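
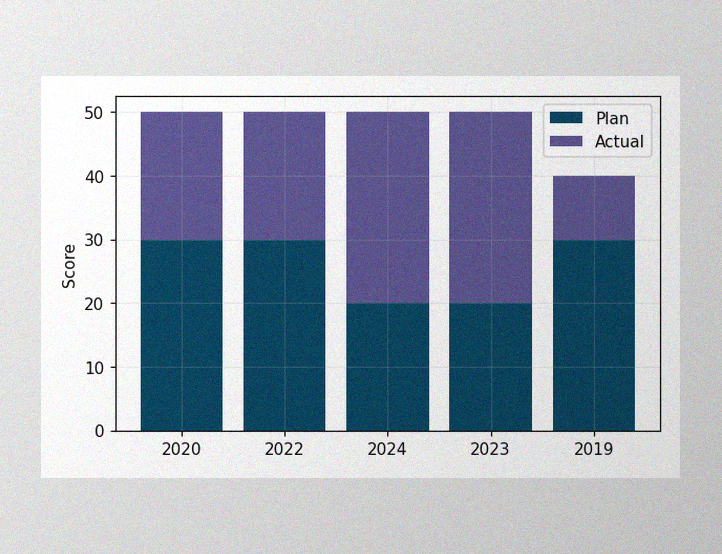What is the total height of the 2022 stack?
The image has some photo noise and uneven lighting. The 2022 stack's top reaches 50 on the y-axis.

50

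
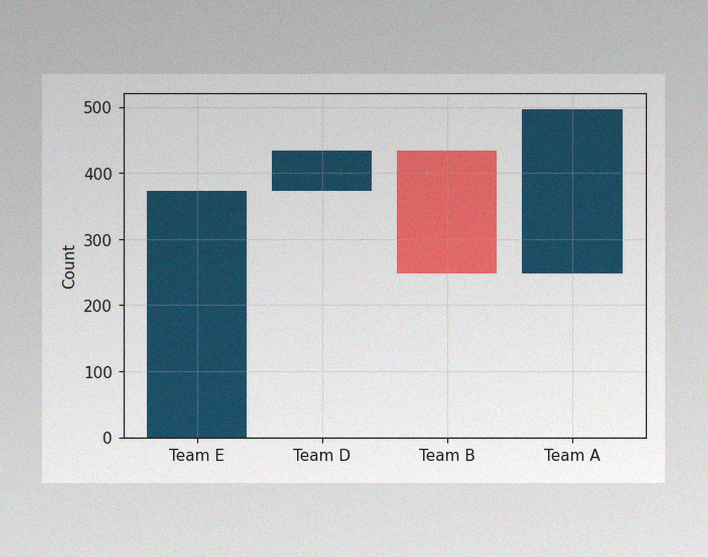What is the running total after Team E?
The image has some photo noise and uneven lighting. After Team E the running total reaches 372.

372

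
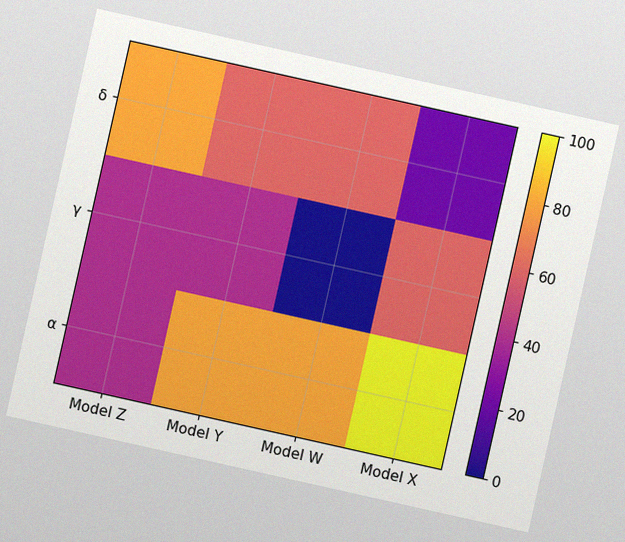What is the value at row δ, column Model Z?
The chart is tilted about 13° clockwise, with some photo noise. Matching cell (δ, Model Z) against the colorbar gives 80.

80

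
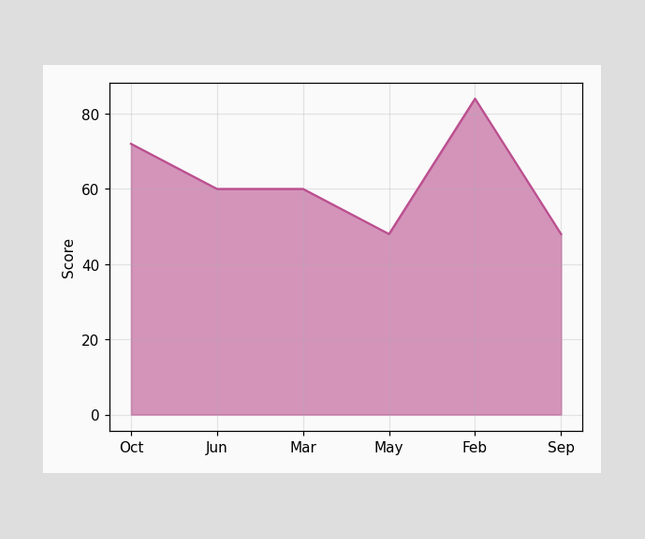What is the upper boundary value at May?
48

At May the upper boundary is at 48.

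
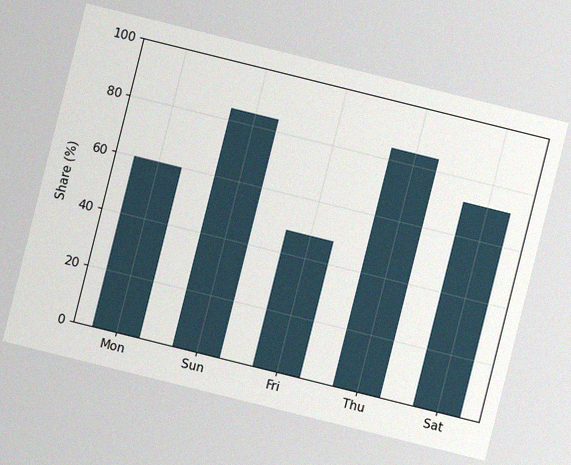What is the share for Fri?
48%

The chart is tilted about 14° clockwise, with some photo noise. Reading along the chart's y-axis, the Fri bar reaches 48%.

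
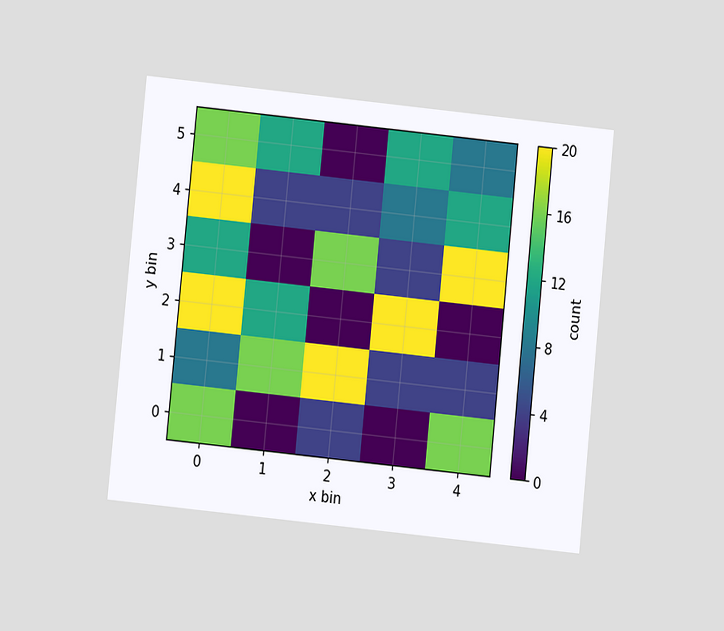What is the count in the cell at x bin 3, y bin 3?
4

The chart is tilted about 6° clockwise and viewed at a slight angle. Matching the cell (3, 3) against the colorbar gives 4.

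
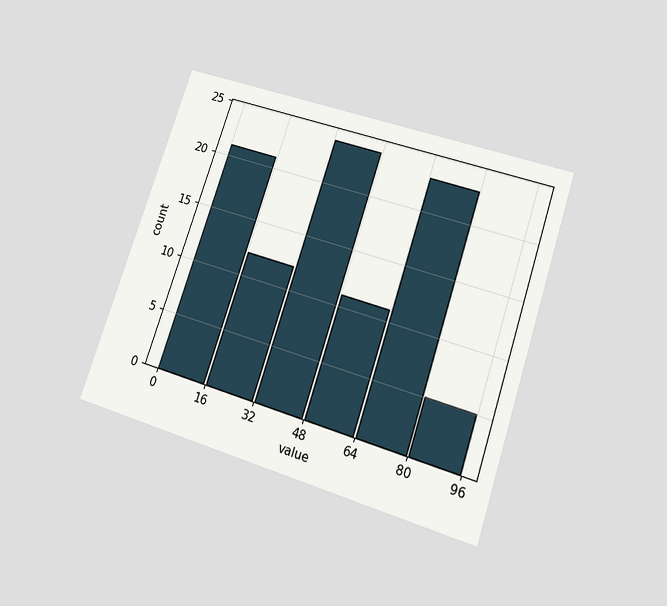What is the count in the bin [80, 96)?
The chart is tilted about 18° clockwise and viewed slightly from below. The [80, 96) bin has height 5.

5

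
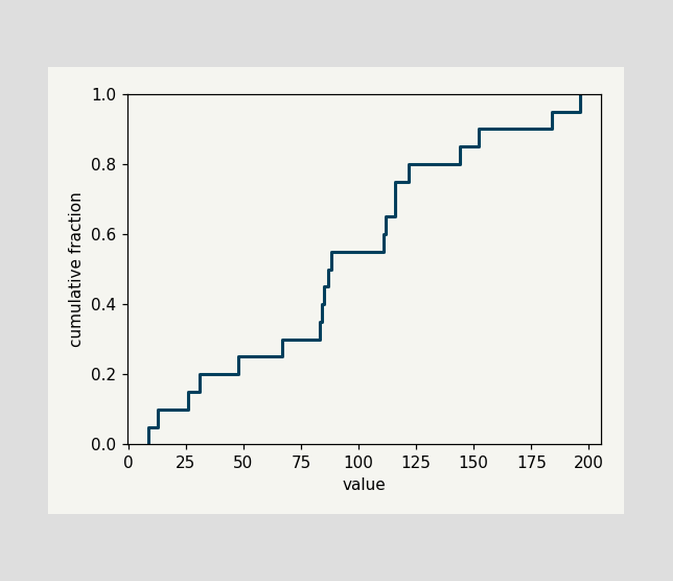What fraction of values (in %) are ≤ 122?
At x=122 the ECDF step is at 80%.

80%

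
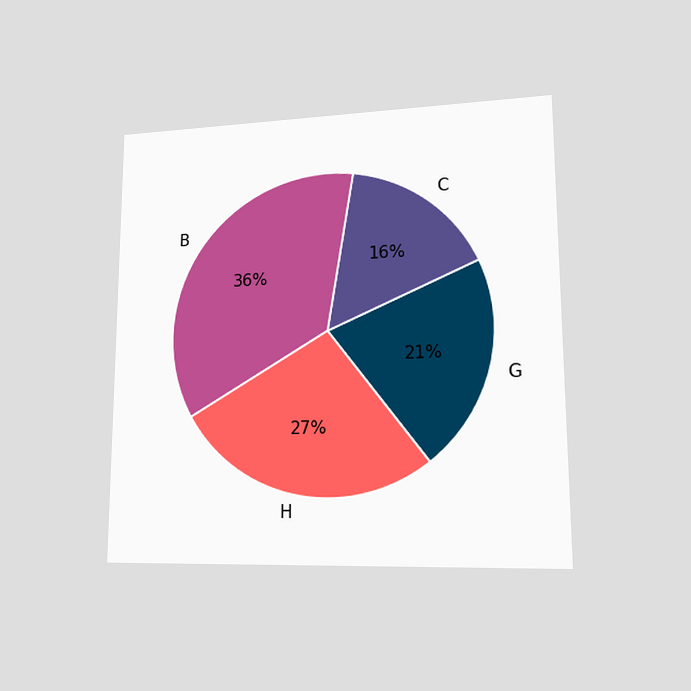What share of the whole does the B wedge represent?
36%

The chart is viewed at a slight angle. The B slice takes up 36% of the pie.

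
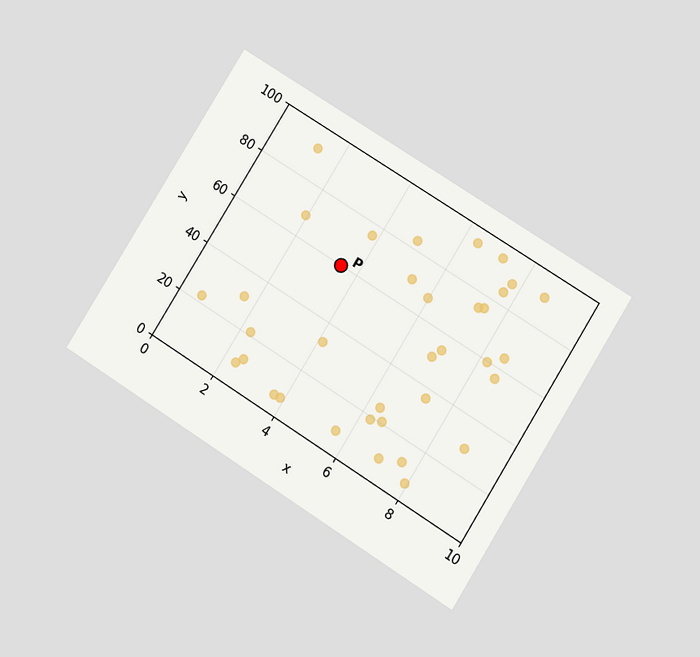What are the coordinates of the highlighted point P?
The chart is tilted about 32° clockwise and viewed at a slight angle. Following the gridlines from P to each axis, P sits at (3.5, 60).

(3.5, 60)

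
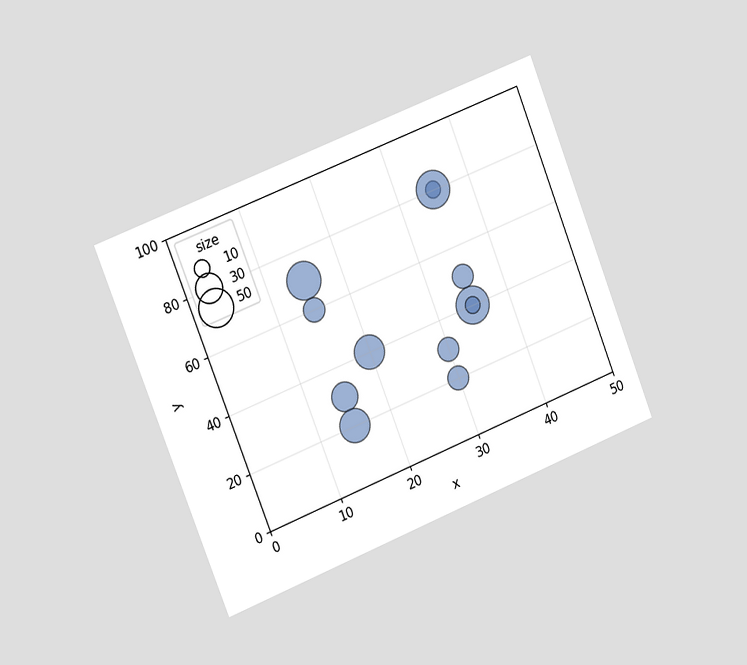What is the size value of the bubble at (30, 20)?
20

The chart is tilted about 22° counter-clockwise and viewed slightly from the left. Matching the bubble at (30, 20) against the size legend gives 20.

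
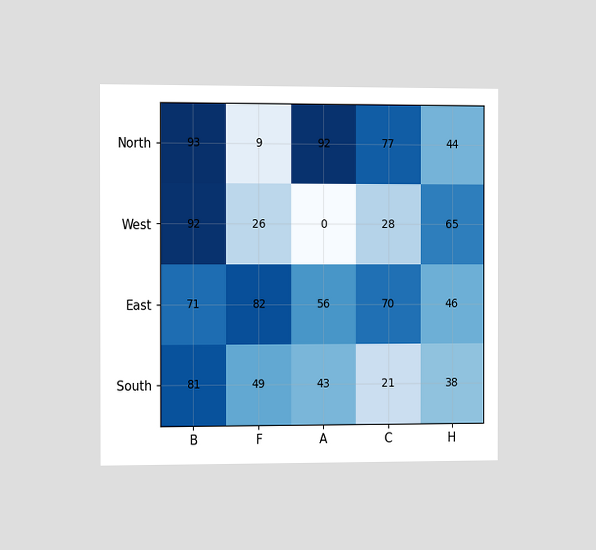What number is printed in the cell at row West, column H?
The chart is viewed slightly from the left. The (West, H) cell reads 65.

65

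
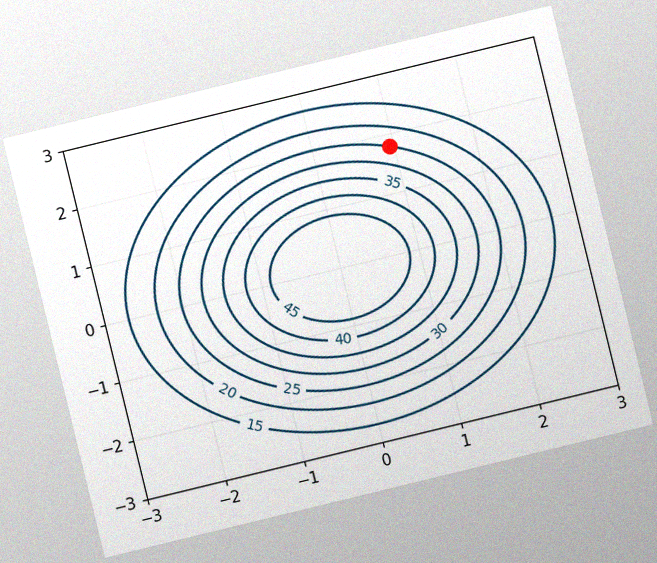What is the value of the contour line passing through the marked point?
25

The chart is tilted about 14° counter-clockwise, with some photo noise. The marked point sits on the contour labelled 25.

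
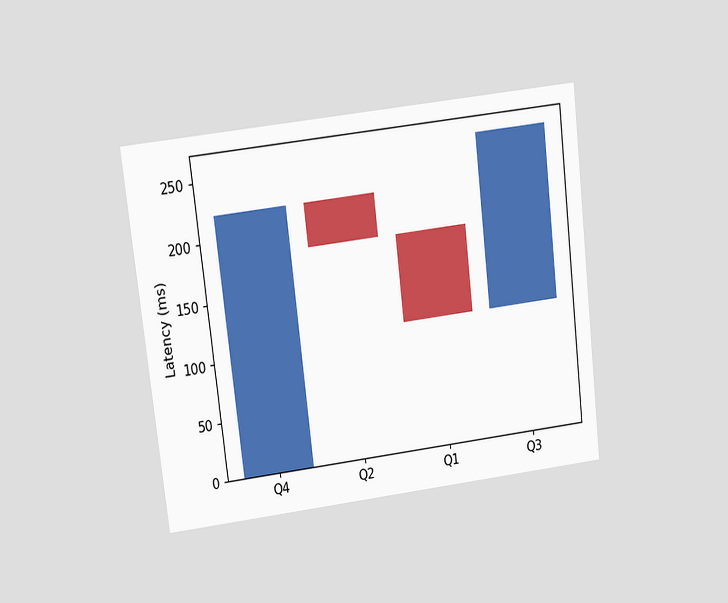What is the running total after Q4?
The chart is tilted about 7° counter-clockwise and viewed at a slight angle. After Q4 the running total reaches 222ms.

222ms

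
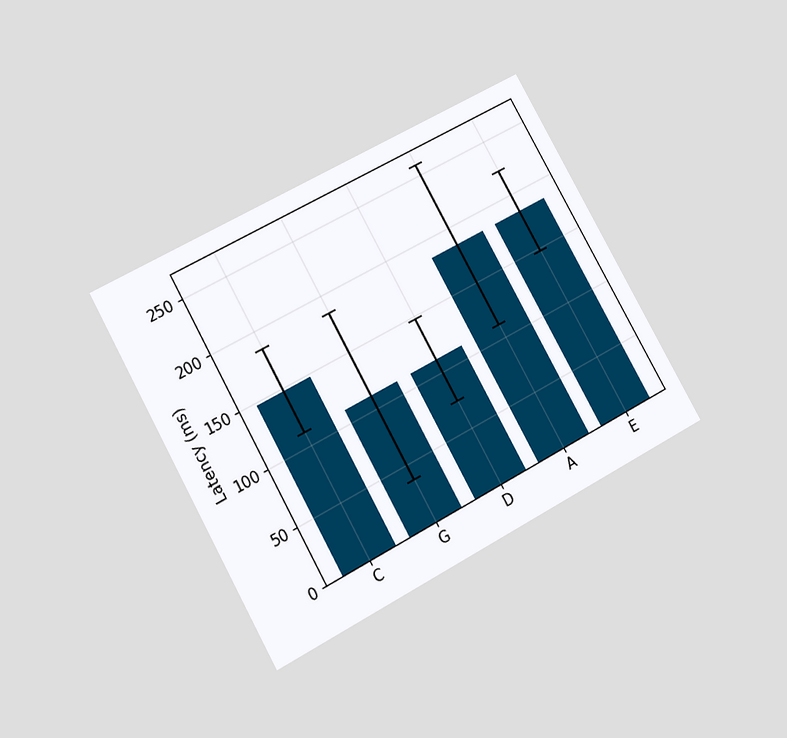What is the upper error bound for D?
148ms

The chart is tilted about 29° counter-clockwise and viewed slightly from below. The D bar's upper whisker reaches 148ms.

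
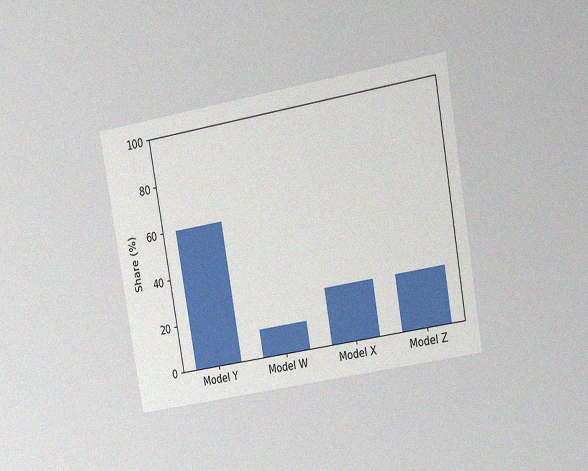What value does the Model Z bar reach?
The chart is tilted about 10° counter-clockwise and viewed at a slight angle, with some photo noise. Reading along the chart's y-axis, the Model Z bar reaches 24%.

24%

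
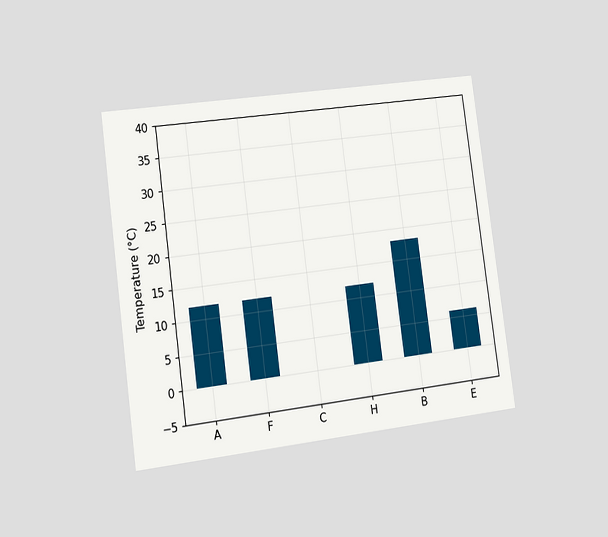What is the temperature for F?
The chart is tilted about 8° counter-clockwise and viewed slightly from the left. Reading along the chart's y-axis, the F bar reaches 12°C.

12°C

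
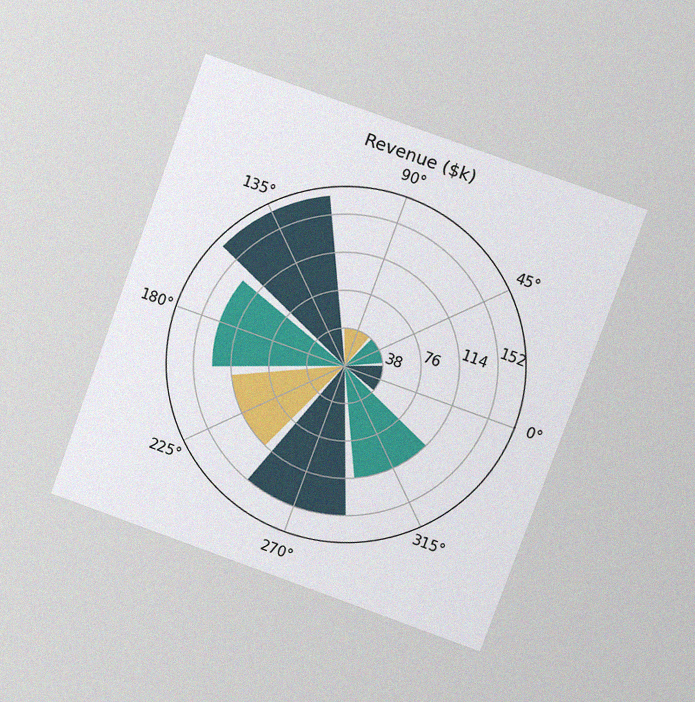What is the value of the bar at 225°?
The chart is tilted about 20° clockwise and viewed at a slight angle, with some photo noise. The bar at 225° reaches $114k on the radial axis.

$114k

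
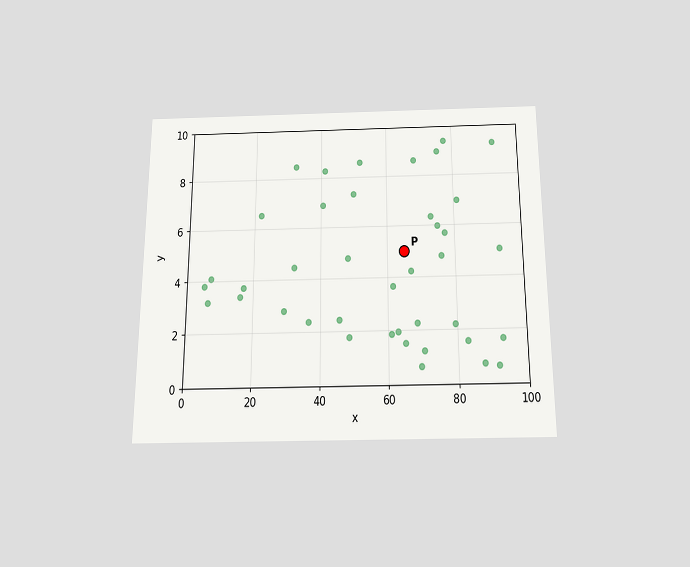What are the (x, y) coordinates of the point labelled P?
(65, 5)

The chart is viewed slightly from below. Following the gridlines from P to each axis, P sits at (65, 5).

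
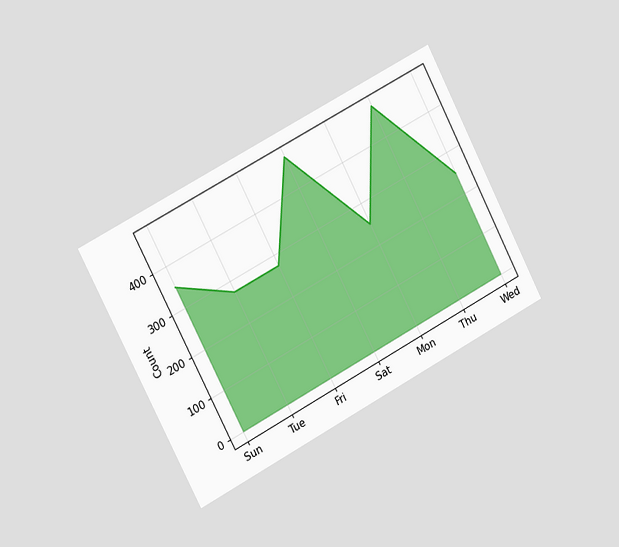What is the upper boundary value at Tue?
The chart is tilted about 28° counter-clockwise and viewed slightly from the left. At Tue the upper boundary is at 275.

275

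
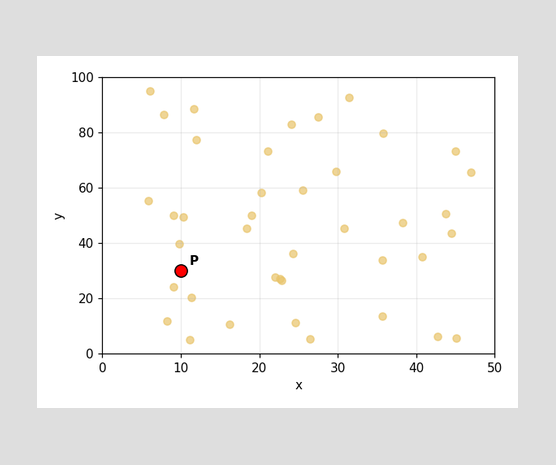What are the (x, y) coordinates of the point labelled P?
(10, 30)

Following the gridlines from P to each axis, P sits at (10, 30).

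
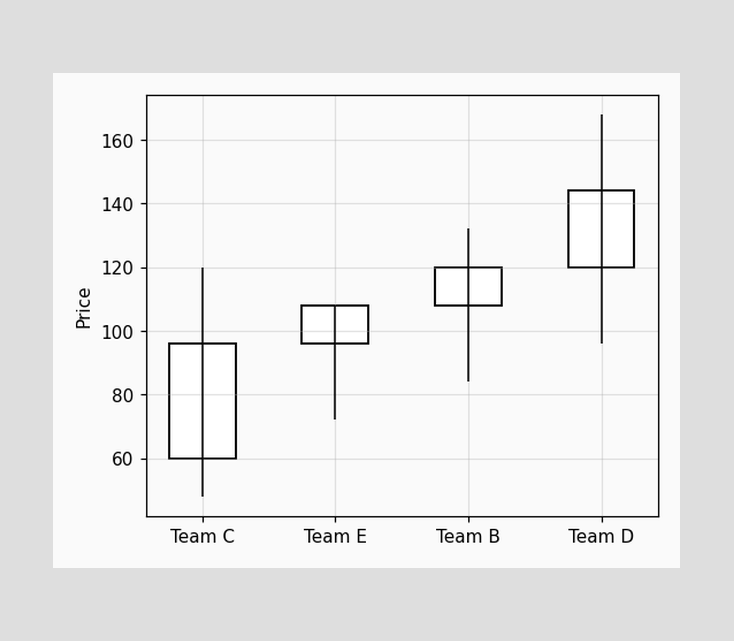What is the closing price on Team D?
The Team D candle closes at 144.

144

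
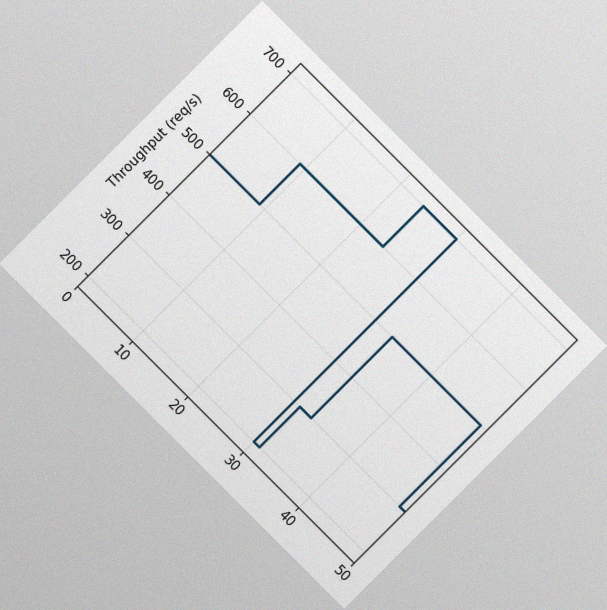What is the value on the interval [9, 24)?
600req/s

The chart is tilted about 45° clockwise, with some photo noise. On [9, 24) the step sits at 600req/s.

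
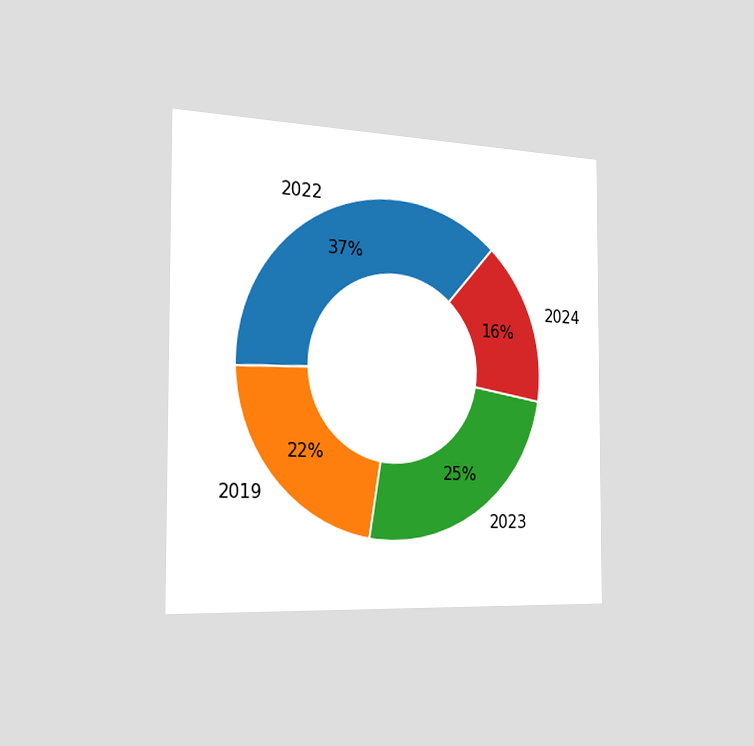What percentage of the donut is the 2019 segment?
The chart is viewed slightly from the left. The 2019 segment takes up 22% of the ring.

22%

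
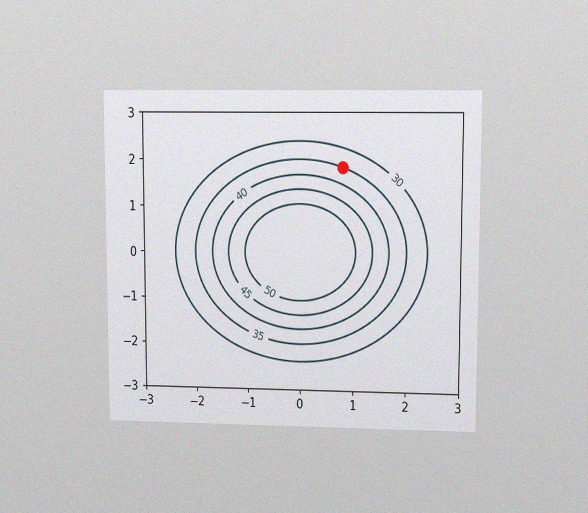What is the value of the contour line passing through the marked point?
35

The chart is viewed at a slight angle, with some photo noise. The marked point sits on the contour labelled 35.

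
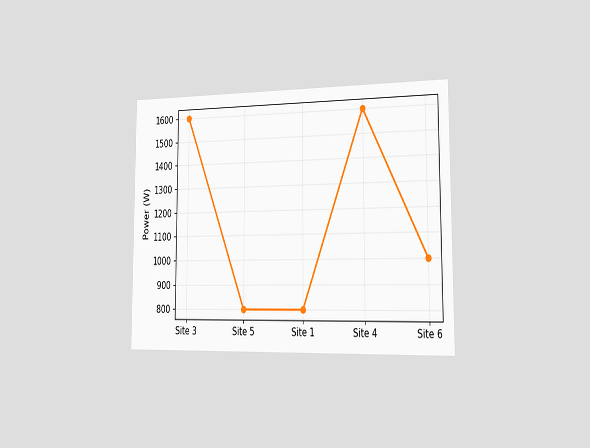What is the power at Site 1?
The chart is viewed slightly from the right. At Site 1, the line is at 800W.

800W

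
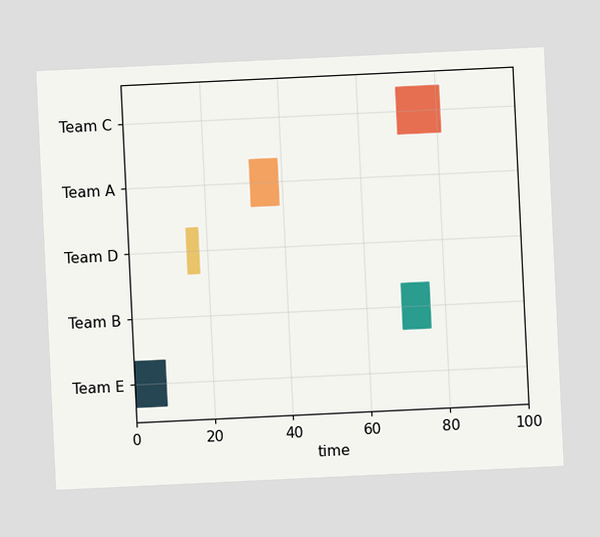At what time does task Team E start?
0

The chart is tilted about 3° counter-clockwise. The Team E bar begins at t=0.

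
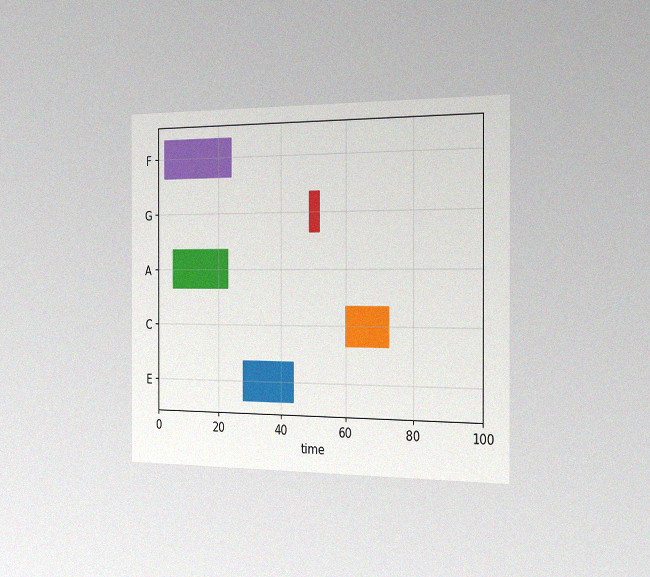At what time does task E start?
28

The chart is viewed slightly from the right, with some photo noise. The E bar begins at t=28.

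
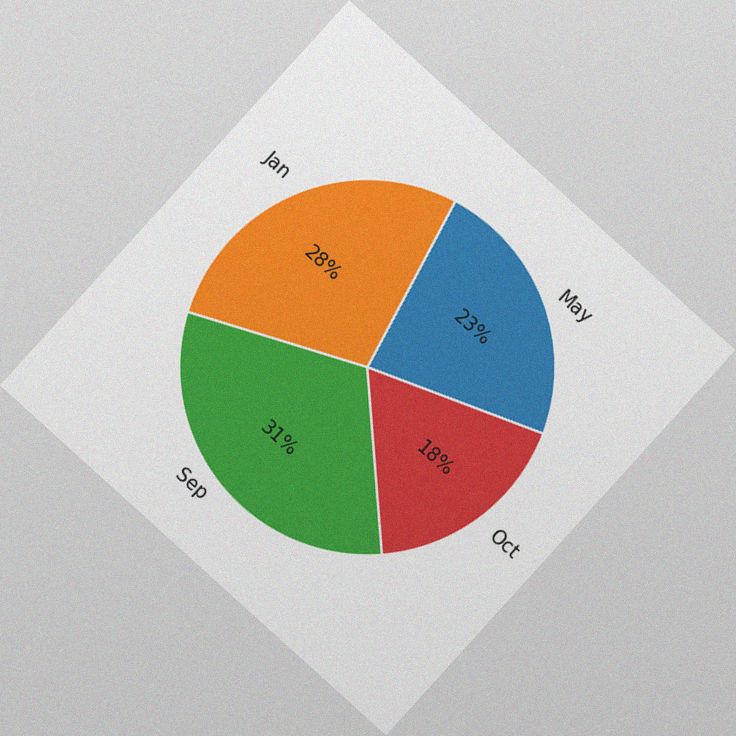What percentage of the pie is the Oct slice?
The chart is tilted about 42° clockwise, with some photo noise. The Oct slice takes up 18% of the pie.

18%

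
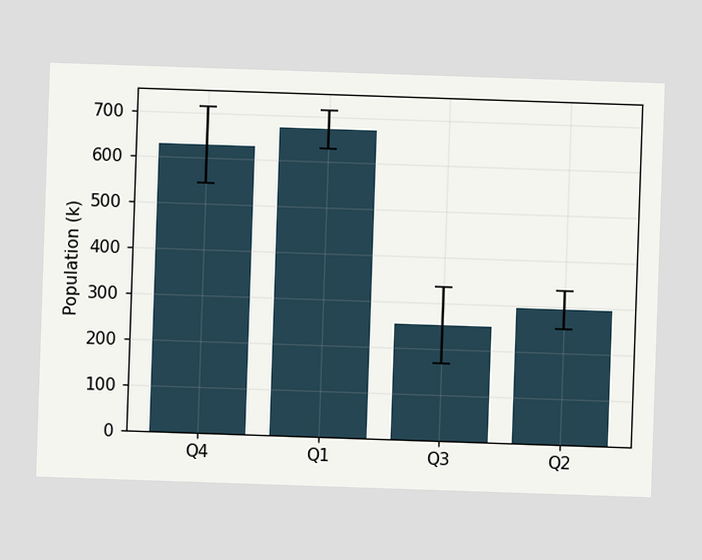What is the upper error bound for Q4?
714k

The Q4 bar's upper whisker reaches 714k.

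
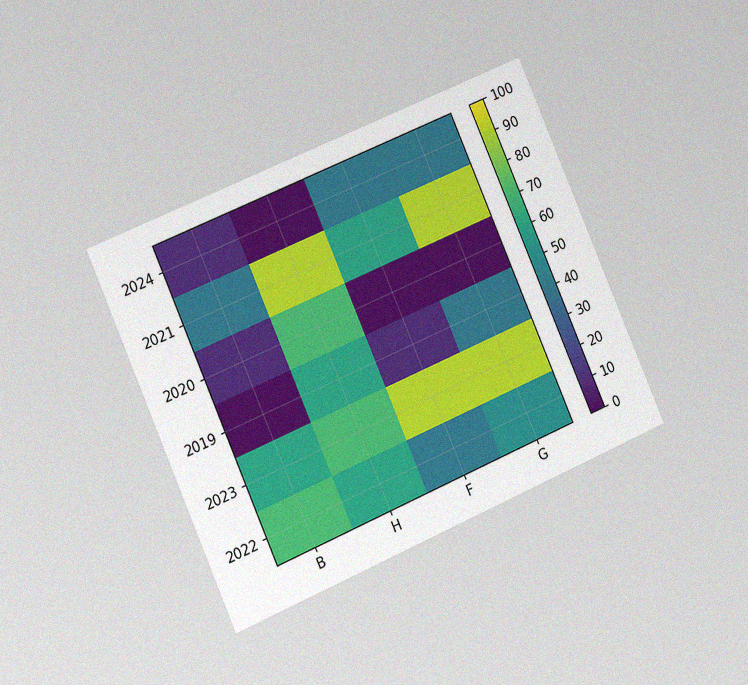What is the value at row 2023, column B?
60

The chart is tilted about 23° counter-clockwise and viewed slightly from the left, with some photo noise. Matching cell (2023, B) against the colorbar gives 60.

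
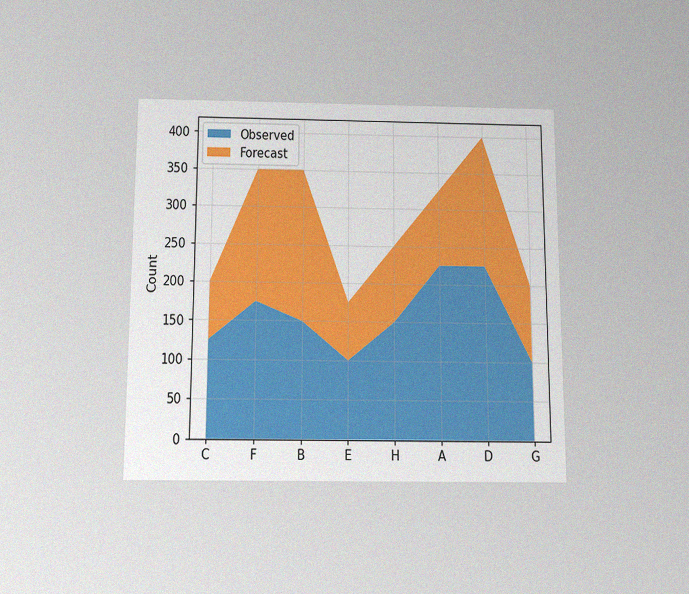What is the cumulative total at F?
The chart is viewed slightly from below, with some photo noise. The stacked total at F reaches 350.

350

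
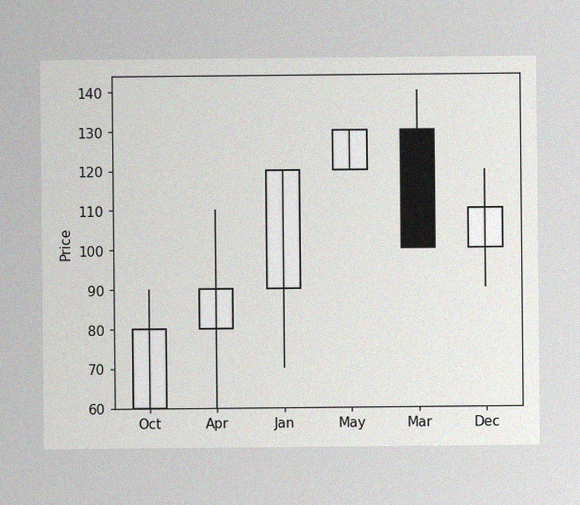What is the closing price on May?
The image has some photo noise and uneven lighting. The May candle closes at 130.

130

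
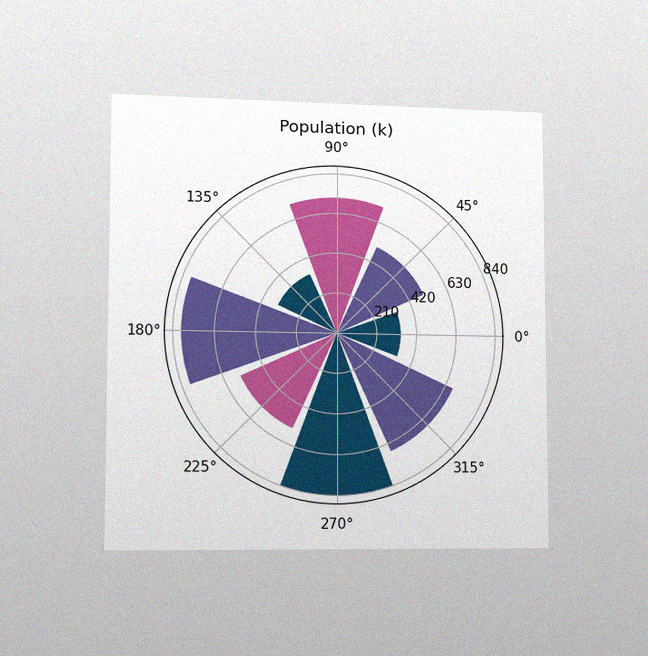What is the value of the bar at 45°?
The chart is viewed slightly from the left, with some photo noise. The bar at 45° reaches 504k on the radial axis.

504k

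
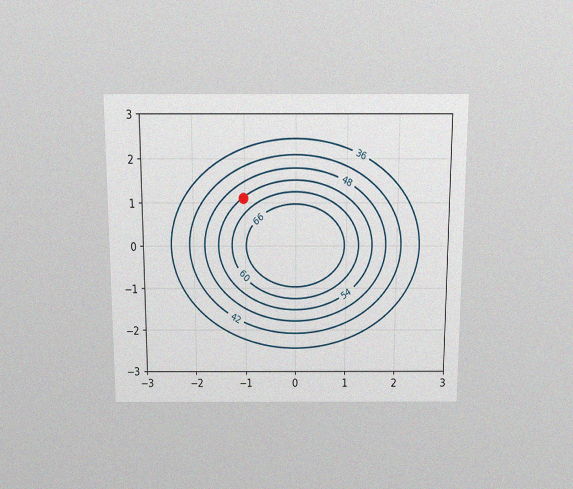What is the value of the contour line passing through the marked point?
54

The chart is viewed slightly from above, with some photo noise. The marked point sits on the contour labelled 54.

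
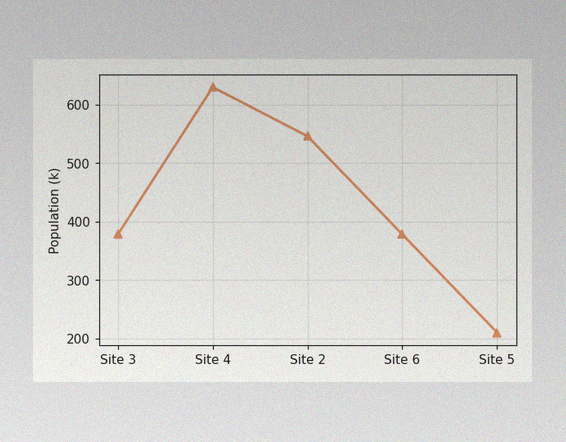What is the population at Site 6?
The image has some photo noise and uneven lighting. At Site 6, the line is at 378k.

378k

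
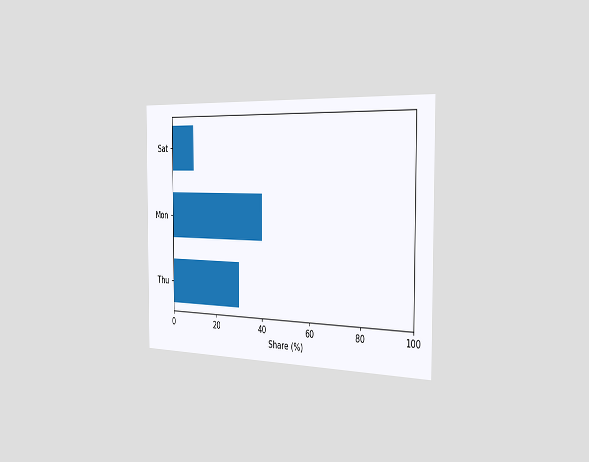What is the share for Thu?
The chart is viewed slightly from the right. Reading along the chart's x-axis, the Thu bar reaches 30%.

30%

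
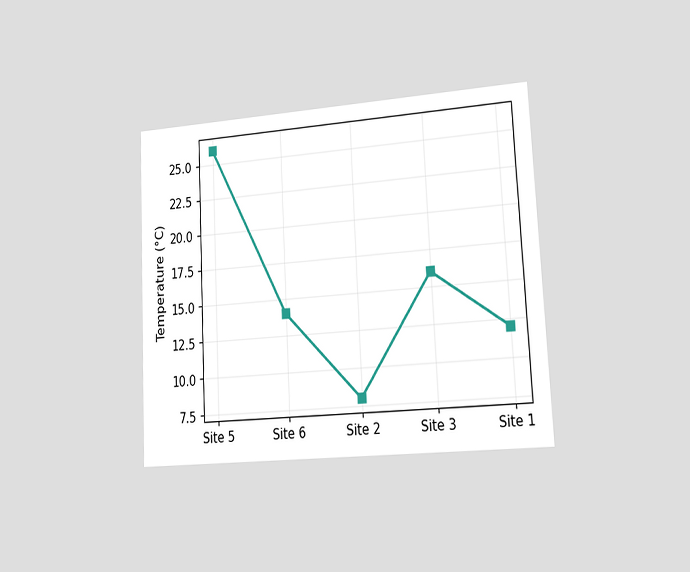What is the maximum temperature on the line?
The chart is tilted about 3° counter-clockwise and viewed slightly from the right. The highest point is at Site 5, and reading across to the y-axis gives 26°C.

26°C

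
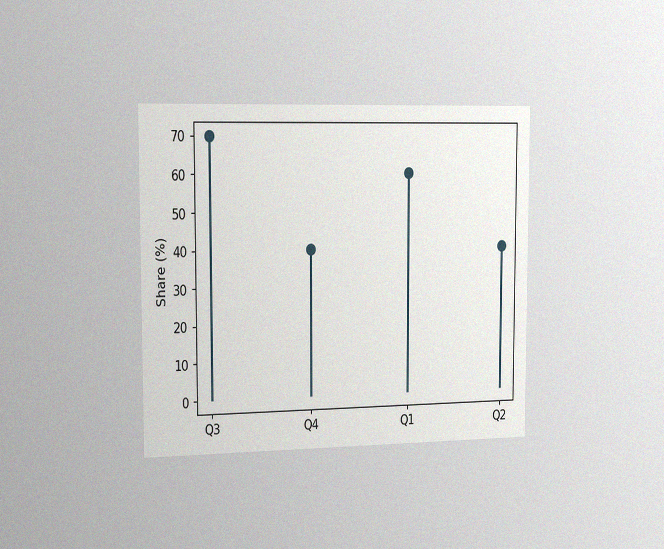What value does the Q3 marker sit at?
The chart is viewed slightly from the left, with some photo noise. The Q3 marker sits at 70%.

70%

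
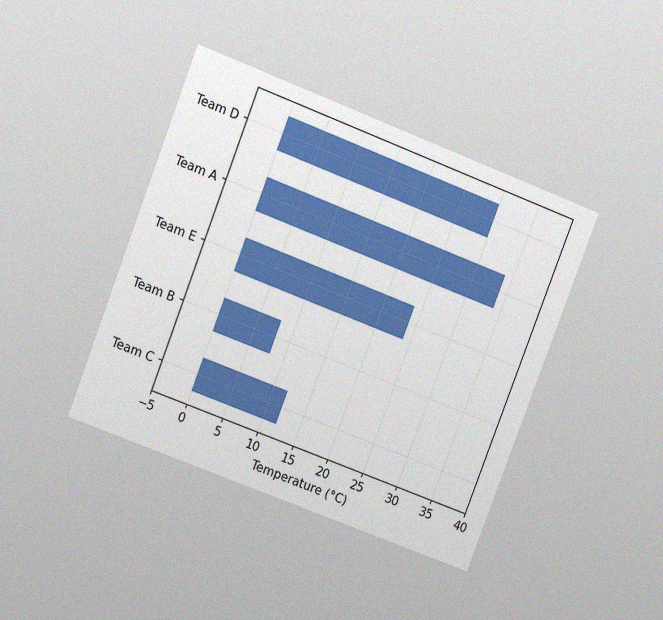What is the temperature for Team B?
The chart is tilted about 21° clockwise and viewed at a slight angle, with some photo noise. Reading along the chart's x-axis, the Team B bar reaches 8°C.

8°C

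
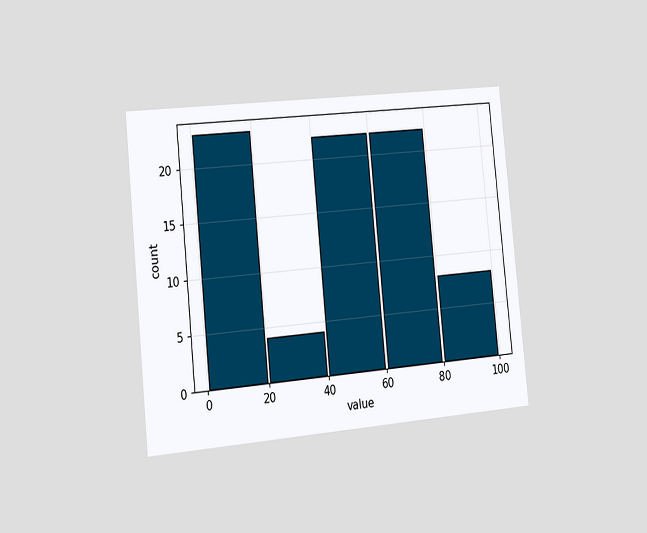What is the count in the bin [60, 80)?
22

The chart is tilted about 6° counter-clockwise and viewed slightly from the left. The [60, 80) bin has height 22.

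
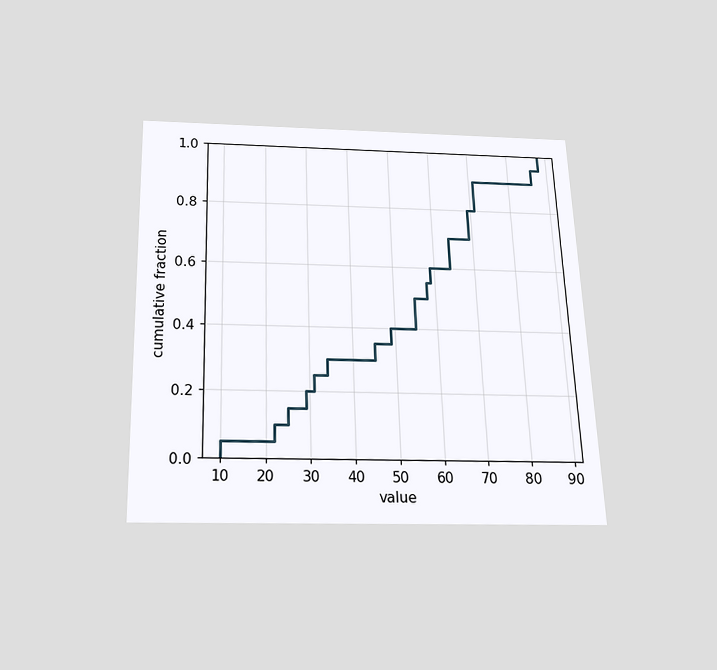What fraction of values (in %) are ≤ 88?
100%

The chart is viewed slightly from below. At x=88 the ECDF step is at 100%.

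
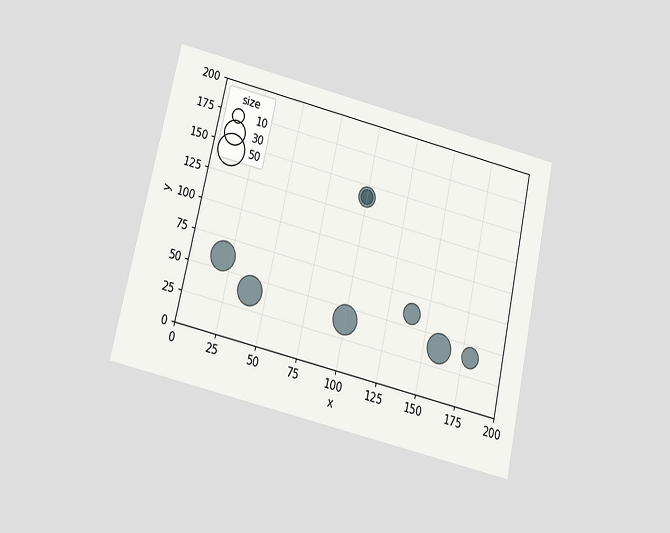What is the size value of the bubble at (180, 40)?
The chart is tilted about 13° clockwise and viewed slightly from below. Matching the bubble at (180, 40) against the size legend gives 20.

20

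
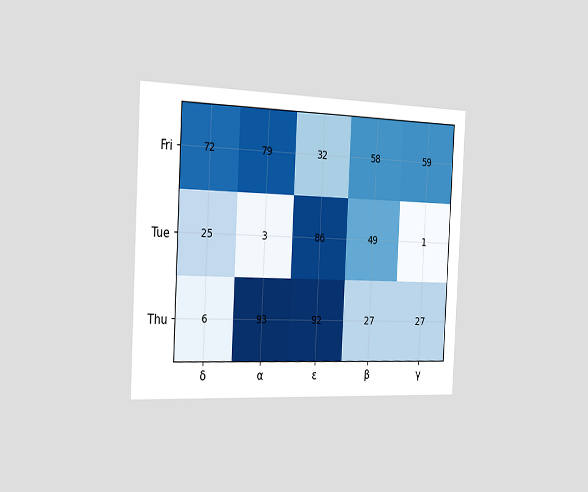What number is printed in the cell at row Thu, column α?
The chart is tilted about 3° clockwise and viewed slightly from the left. The (Thu, α) cell reads 93.

93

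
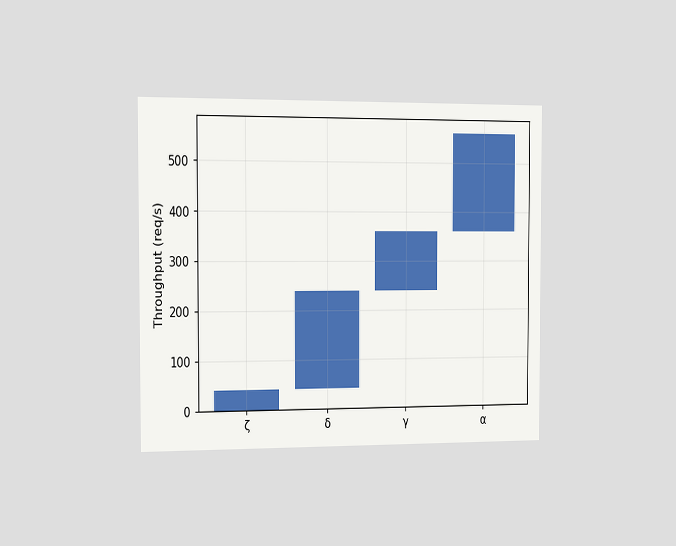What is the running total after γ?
360req/s

The chart is viewed slightly from the left. After γ the running total reaches 360req/s.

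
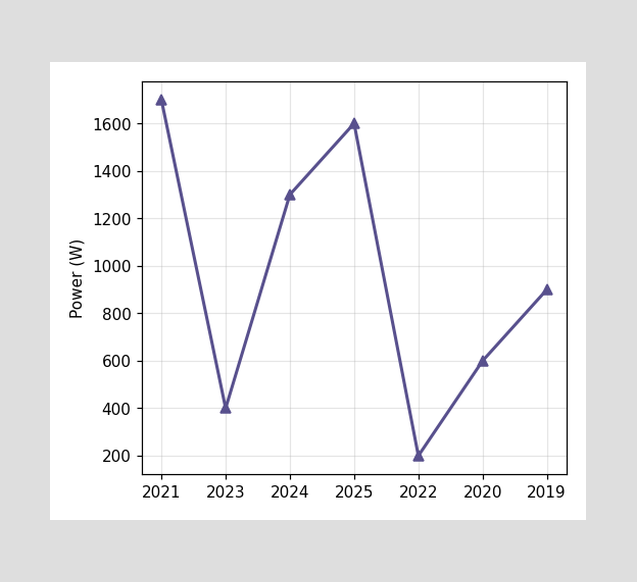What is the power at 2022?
200W

At 2022, the line is at 200W.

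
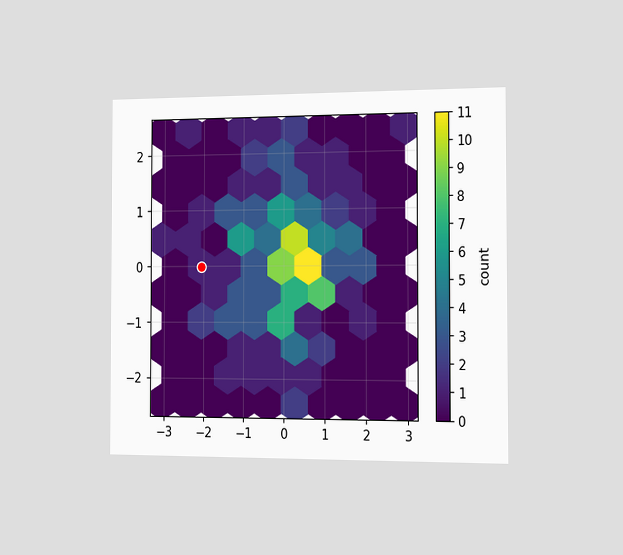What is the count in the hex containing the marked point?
The chart is viewed slightly from the right. The marked hex reads 1 on the colorbar.

1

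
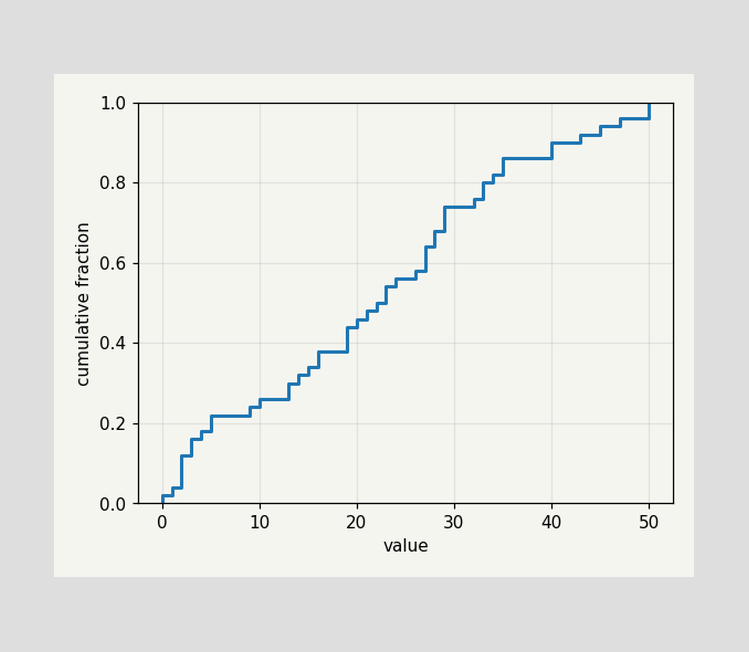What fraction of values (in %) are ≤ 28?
At x=28 the ECDF step is at 68%.

68%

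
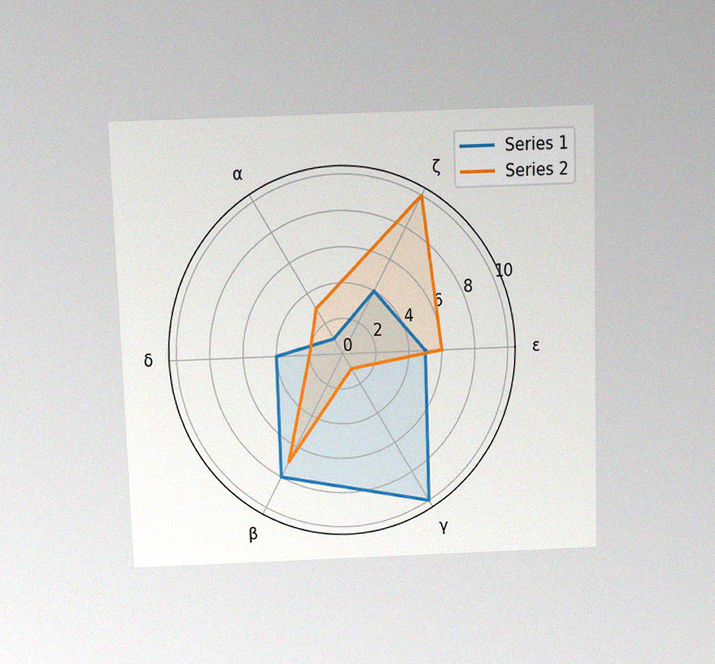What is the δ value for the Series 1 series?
The chart is viewed slightly from above, with some photo noise. On the δ axis, Series 1 reaches 4.

4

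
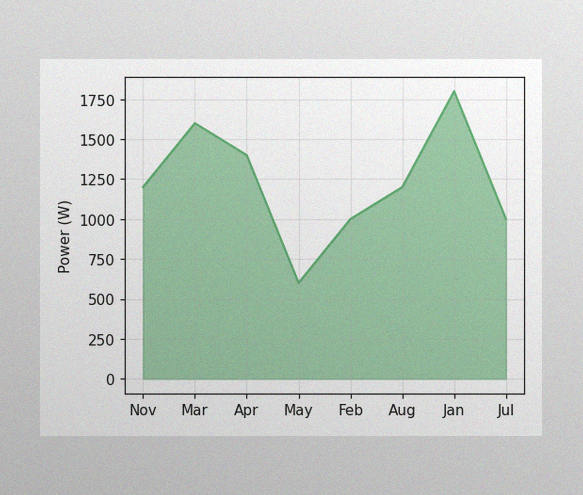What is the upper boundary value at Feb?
The image has some photo noise and uneven lighting. At Feb the upper boundary is at 1000W.

1000W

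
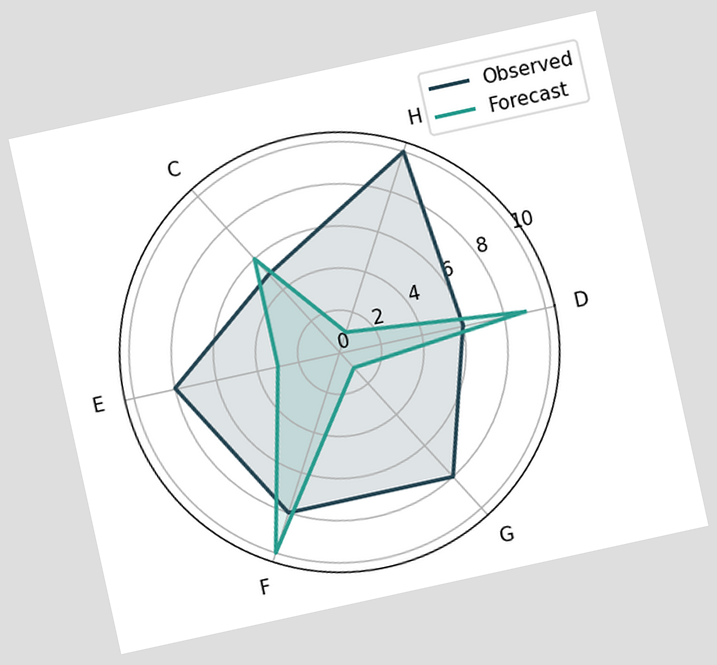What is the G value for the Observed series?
8

The chart is tilted about 12° counter-clockwise. On the G axis, Observed reaches 8.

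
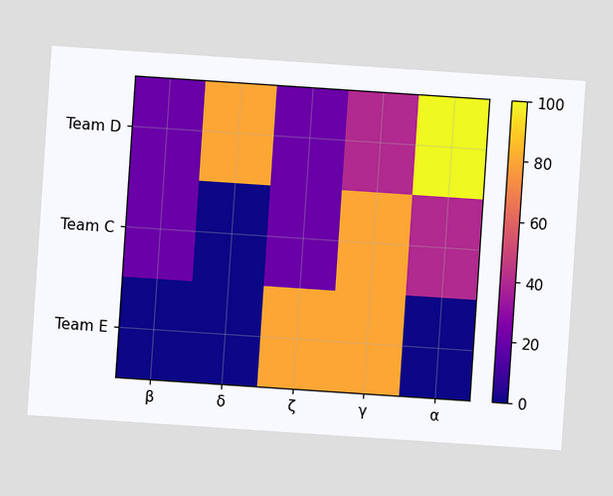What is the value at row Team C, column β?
20

The chart is tilted about 4° clockwise. Matching cell (Team C, β) against the colorbar gives 20.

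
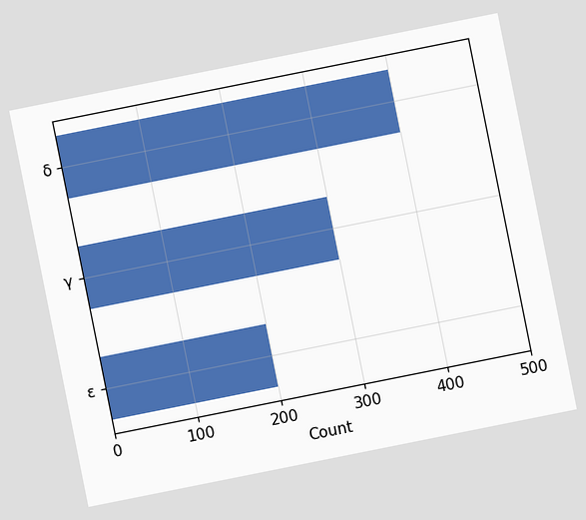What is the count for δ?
The chart is tilted about 11° counter-clockwise. Reading along the chart's x-axis, the δ bar reaches 400.

400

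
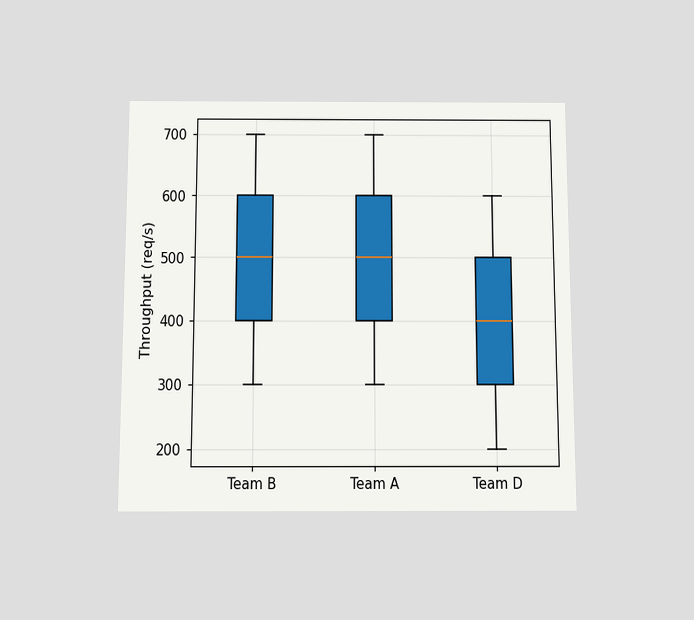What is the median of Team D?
The chart is viewed slightly from below. The median line in the Team D box sits at 400req/s.

400req/s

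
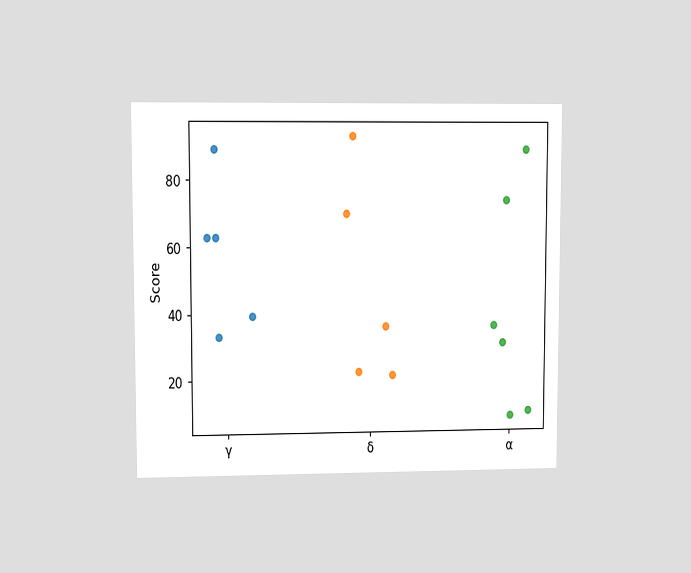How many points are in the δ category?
The chart is viewed at a slight angle. Counting the markers in the δ column gives 5.

5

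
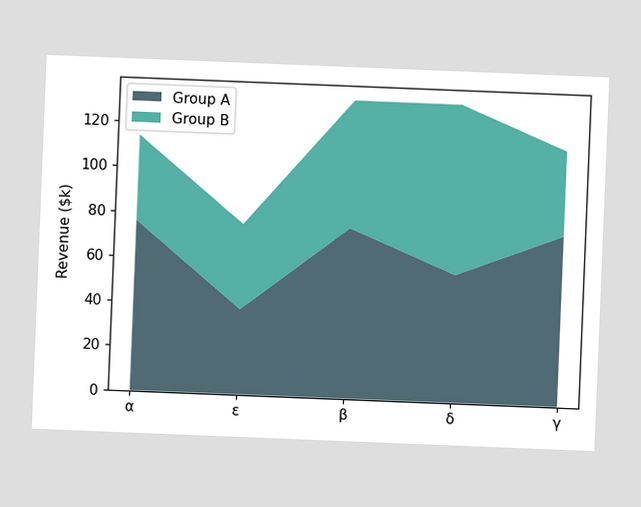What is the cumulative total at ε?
The chart is tilted about 2° clockwise. The stacked total at ε reaches $76k.

$76k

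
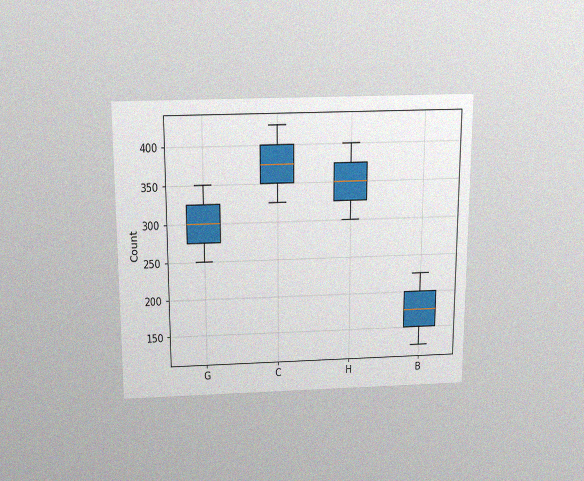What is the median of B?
The chart is viewed slightly from above, with some photo noise. The median line in the B box sits at 175.

175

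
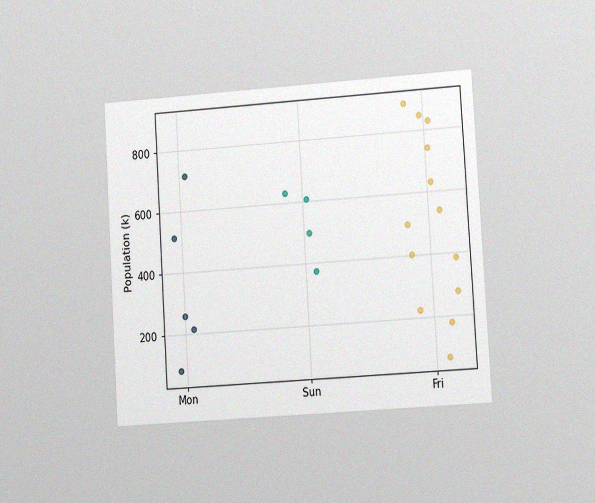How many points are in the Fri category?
The chart is tilted about 4° counter-clockwise and viewed at a slight angle, with some photo noise. Counting the markers in the Fri column gives 13.

13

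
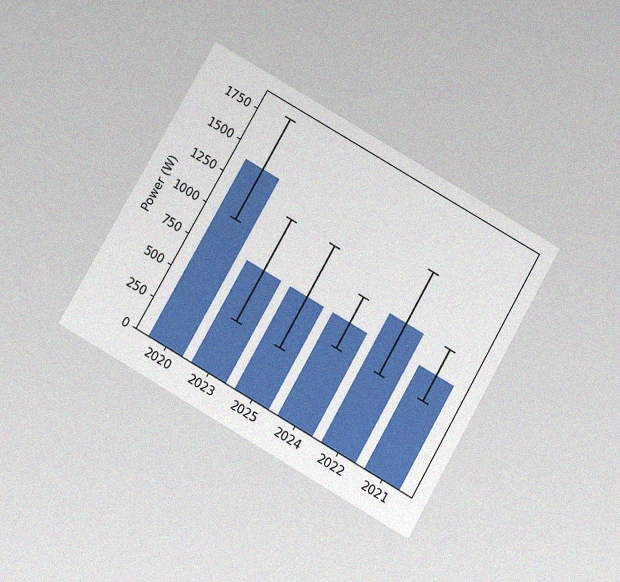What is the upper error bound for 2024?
The chart is tilted about 30° clockwise and viewed slightly from below, with some photo noise. The 2024 bar's upper whisker reaches 1000W.

1000W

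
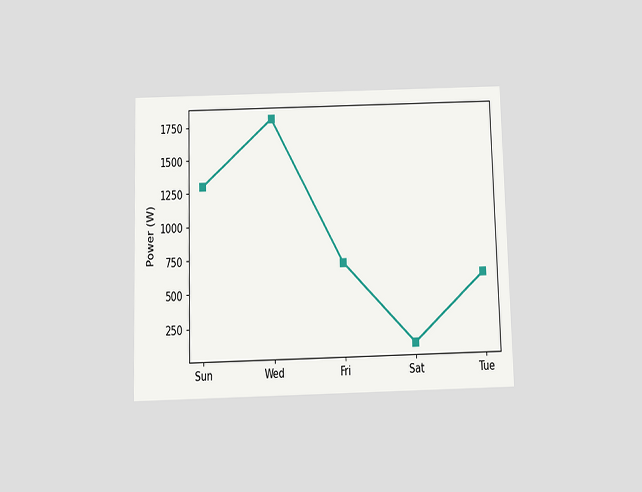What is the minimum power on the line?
The chart is viewed slightly from below. The lowest point is at Sat, and reading across to the y-axis gives 100W.

100W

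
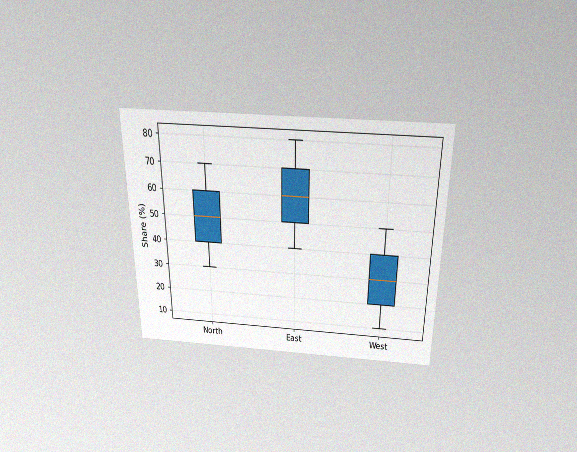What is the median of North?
50%

The chart is viewed slightly from above, with some photo noise. The median line in the North box sits at 50%.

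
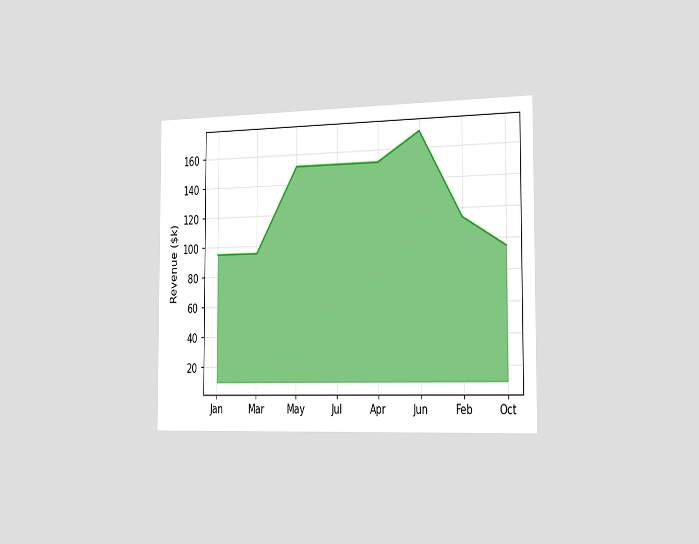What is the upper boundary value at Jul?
$152k

The chart is viewed slightly from the right. At Jul the upper boundary is at $152k.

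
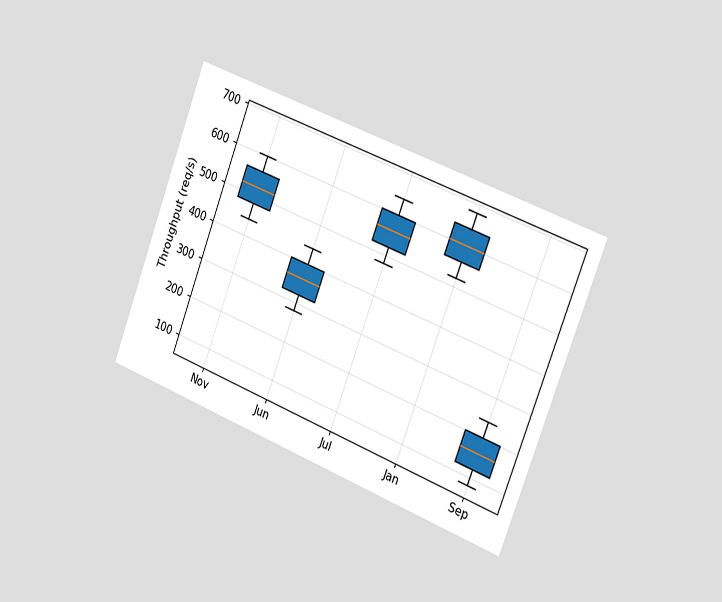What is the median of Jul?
The chart is tilted about 21° clockwise and viewed slightly from the right. The median line in the Jul box sits at 560req/s.

560req/s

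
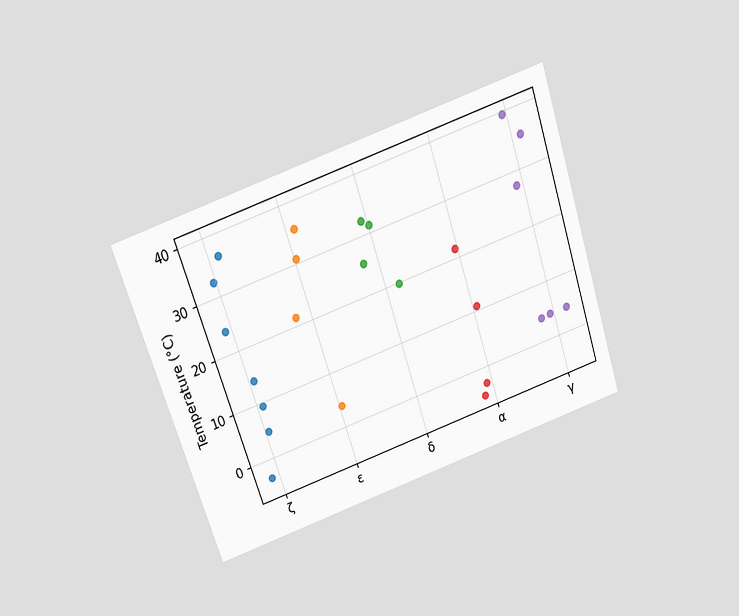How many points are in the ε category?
The chart is tilted about 18° counter-clockwise and viewed slightly from above. Counting the markers in the ε column gives 4.

4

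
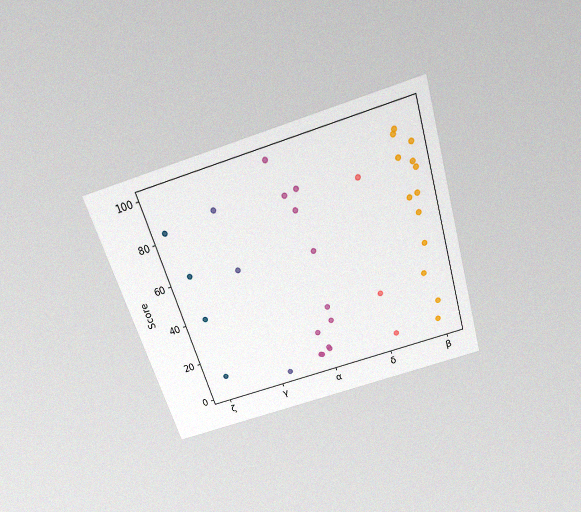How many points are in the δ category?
3

The chart is tilted about 17° counter-clockwise and viewed slightly from above, with some photo noise. Counting the markers in the δ column gives 3.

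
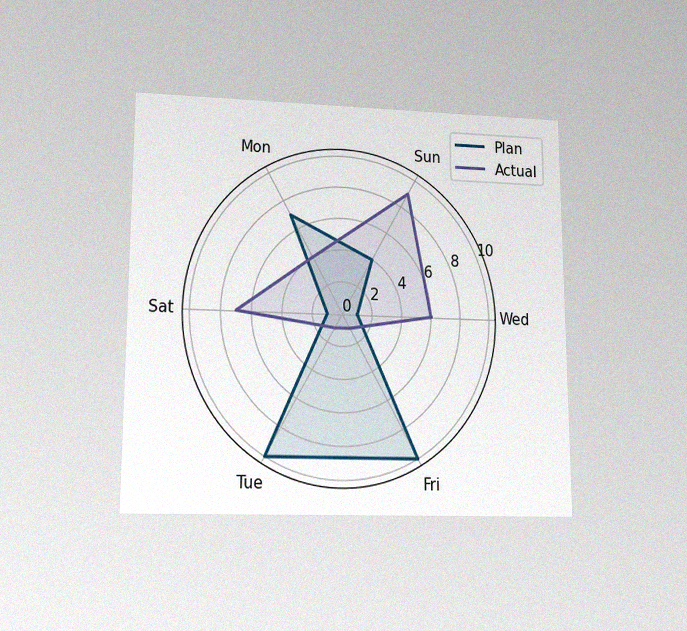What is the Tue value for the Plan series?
10

The chart is viewed at a slight angle, with some photo noise. On the Tue axis, Plan reaches 10.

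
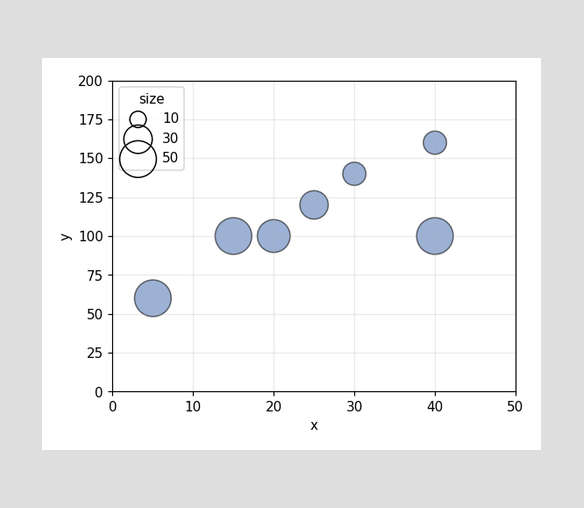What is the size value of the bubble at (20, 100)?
40

Matching the bubble at (20, 100) against the size legend gives 40.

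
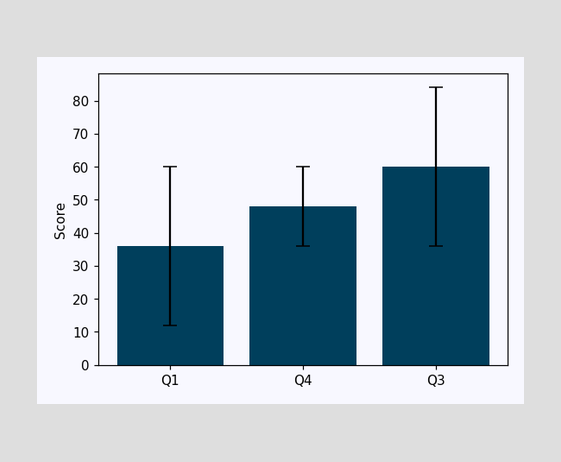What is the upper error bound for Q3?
The Q3 bar's upper whisker reaches 84.

84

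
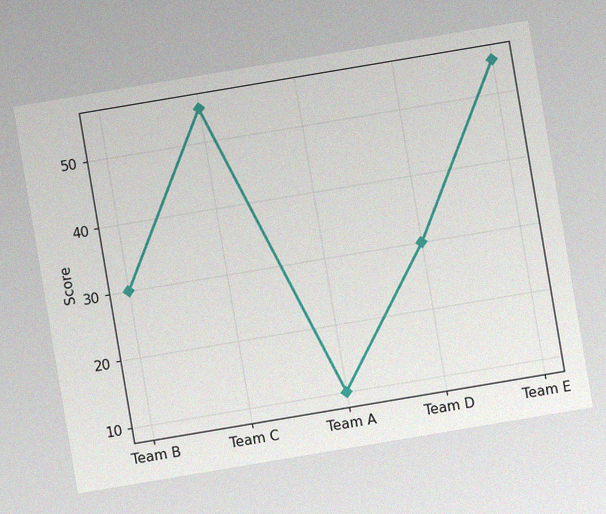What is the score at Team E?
55

The chart is tilted about 10° counter-clockwise, with some photo noise. At Team E, the line is at 55.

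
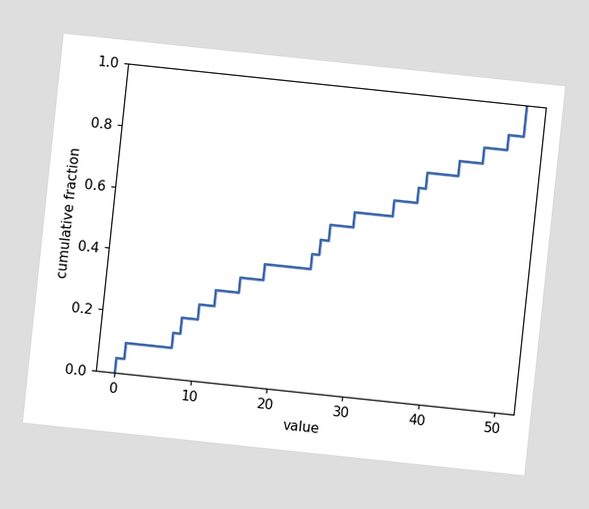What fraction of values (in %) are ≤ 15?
35%

The chart is tilted about 6° clockwise. At x=15 the ECDF step is at 35%.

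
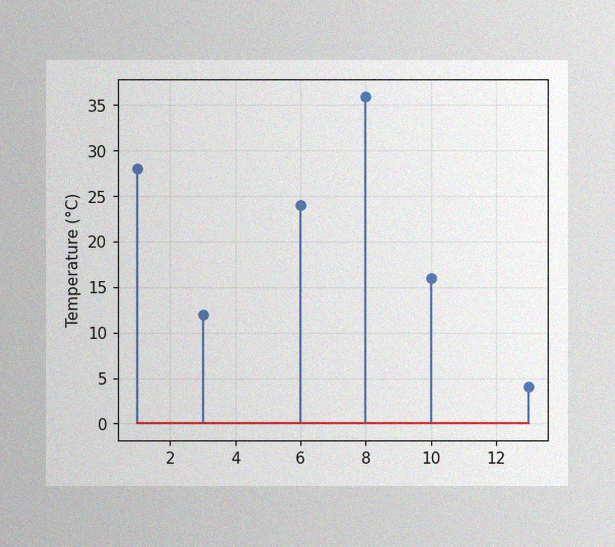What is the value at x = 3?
12°C

The image has some photo noise and uneven lighting. The stem at x=3 reaches 12°C.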